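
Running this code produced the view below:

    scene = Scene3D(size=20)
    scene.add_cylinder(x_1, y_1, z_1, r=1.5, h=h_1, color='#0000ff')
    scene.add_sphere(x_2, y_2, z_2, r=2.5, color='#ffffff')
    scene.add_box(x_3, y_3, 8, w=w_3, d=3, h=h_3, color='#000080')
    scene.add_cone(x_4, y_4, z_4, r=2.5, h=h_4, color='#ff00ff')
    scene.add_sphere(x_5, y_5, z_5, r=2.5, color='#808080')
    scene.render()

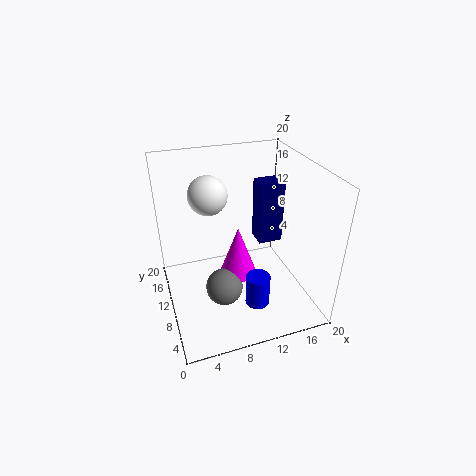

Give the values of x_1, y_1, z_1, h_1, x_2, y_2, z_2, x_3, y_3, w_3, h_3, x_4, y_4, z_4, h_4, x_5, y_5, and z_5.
x_1 = 10; y_1 = 2.5; z_1 = 5; h_1 = 4; x_2 = 6; y_2 = 10; z_2 = 17; x_3 = 13.5; y_3 = 10.5; w_3 = 3.5; h_3 = 9; x_4 = 9.5; y_4 = 8.5; z_4 = 5.5; h_4 = 7; x_5 = 7; y_5 = 7; z_5 = 4.5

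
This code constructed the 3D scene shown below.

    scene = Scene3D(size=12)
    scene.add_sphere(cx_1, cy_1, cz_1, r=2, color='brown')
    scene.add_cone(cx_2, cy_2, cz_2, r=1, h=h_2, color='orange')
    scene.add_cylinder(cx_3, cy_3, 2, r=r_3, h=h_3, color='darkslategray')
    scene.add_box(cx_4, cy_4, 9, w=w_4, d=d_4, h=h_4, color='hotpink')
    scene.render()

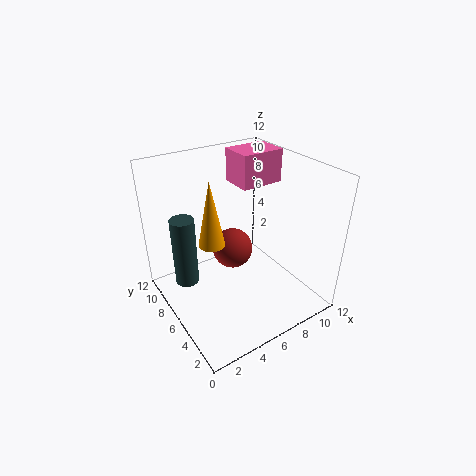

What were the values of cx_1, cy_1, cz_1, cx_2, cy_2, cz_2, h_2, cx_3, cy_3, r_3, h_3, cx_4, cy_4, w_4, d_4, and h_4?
cx_1 = 8
cy_1 = 10
cz_1 = 2
cx_2 = 3
cy_2 = 5
cz_2 = 7
h_2 = 5
cx_3 = 2
cy_3 = 8
r_3 = 1
h_3 = 6
cx_4 = 8
cy_4 = 8
w_4 = 4
d_4 = 3
h_4 = 3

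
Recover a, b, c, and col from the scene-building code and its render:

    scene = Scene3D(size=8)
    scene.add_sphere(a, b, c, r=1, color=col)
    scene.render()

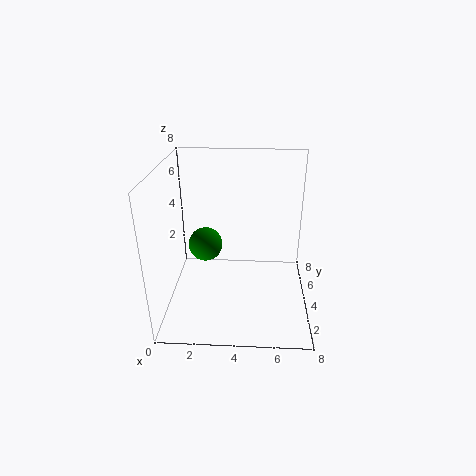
a = 2; b = 5; c = 3; col = 'green'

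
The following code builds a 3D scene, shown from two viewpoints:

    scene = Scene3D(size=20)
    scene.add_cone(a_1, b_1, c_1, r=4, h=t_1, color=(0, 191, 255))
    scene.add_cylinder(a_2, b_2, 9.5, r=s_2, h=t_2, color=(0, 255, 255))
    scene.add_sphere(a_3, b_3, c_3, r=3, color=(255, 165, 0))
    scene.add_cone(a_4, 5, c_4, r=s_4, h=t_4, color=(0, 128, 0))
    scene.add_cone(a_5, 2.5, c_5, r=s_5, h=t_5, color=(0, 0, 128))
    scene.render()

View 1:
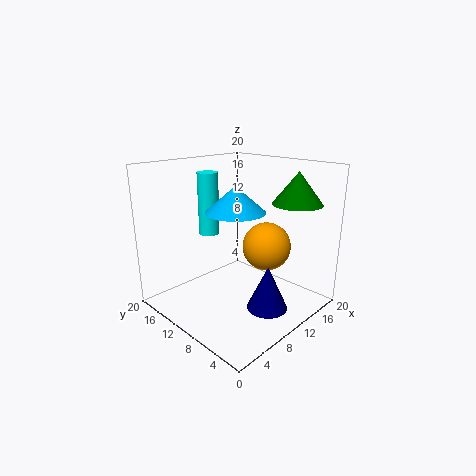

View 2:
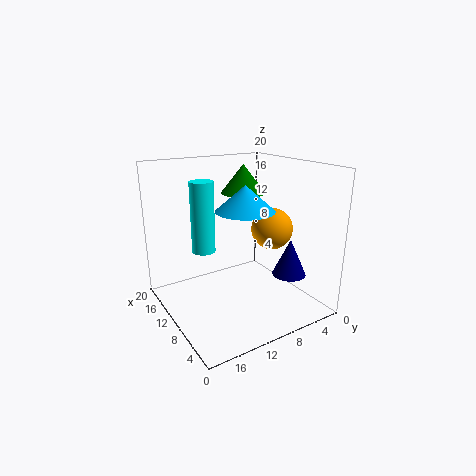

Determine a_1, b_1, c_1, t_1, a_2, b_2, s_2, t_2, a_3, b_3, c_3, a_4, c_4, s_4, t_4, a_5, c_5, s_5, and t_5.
a_1 = 9, b_1 = 9.5, c_1 = 14, t_1 = 3.5, a_2 = 9.5, b_2 = 15.5, s_2 = 1.5, t_2 = 9, a_3 = 9.5, b_3 = 4.5, c_3 = 10.5, a_4 = 16.5, c_4 = 14.5, s_4 = 3.5, t_4 = 4.5, a_5 = 7.5, c_5 = 3.5, s_5 = 2.5, t_5 = 5.5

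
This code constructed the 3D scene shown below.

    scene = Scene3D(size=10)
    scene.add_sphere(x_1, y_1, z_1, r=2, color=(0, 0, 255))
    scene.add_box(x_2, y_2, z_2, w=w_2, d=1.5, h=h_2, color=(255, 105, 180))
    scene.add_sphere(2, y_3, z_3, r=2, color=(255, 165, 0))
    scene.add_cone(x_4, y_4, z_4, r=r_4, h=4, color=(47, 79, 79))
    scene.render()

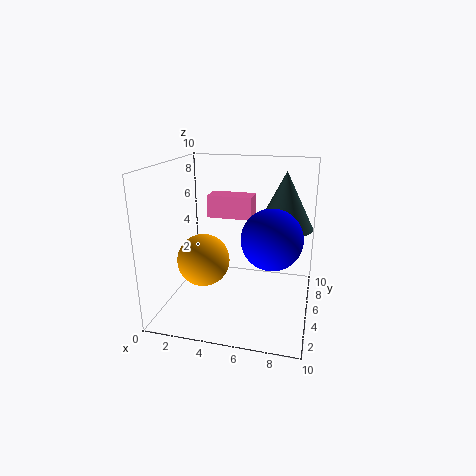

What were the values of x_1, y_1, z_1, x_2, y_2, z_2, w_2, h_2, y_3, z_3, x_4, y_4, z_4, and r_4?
x_1 = 7.5, y_1 = 4, z_1 = 5.5, x_2 = 3, y_2 = 4.5, z_2 = 6.5, w_2 = 3, h_2 = 1.5, y_3 = 6, z_3 = 2.5, x_4 = 8, y_4 = 6.5, z_4 = 5.5, r_4 = 2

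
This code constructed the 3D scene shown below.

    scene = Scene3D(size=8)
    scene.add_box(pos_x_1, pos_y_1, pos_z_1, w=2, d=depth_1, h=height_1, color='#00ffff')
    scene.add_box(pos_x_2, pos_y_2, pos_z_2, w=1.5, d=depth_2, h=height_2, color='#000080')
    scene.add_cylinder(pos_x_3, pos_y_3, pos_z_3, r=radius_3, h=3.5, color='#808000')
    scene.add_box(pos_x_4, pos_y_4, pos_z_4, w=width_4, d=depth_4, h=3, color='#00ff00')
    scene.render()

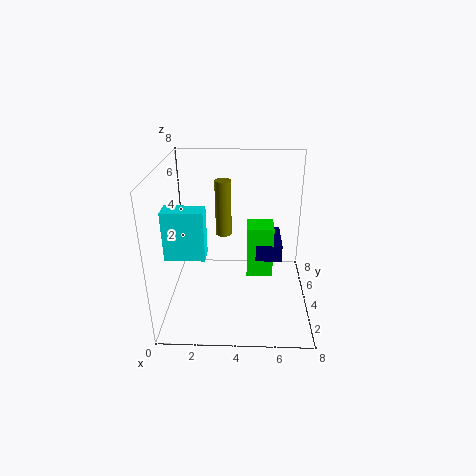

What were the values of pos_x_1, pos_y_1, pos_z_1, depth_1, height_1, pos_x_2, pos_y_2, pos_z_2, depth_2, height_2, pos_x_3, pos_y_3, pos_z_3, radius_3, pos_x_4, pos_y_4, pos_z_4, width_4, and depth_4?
pos_x_1 = 0.5; pos_y_1 = 1.5; pos_z_1 = 4; depth_1 = 1; height_1 = 2.5; pos_x_2 = 5; pos_y_2 = 4; pos_z_2 = 2.5; depth_2 = 2.5; height_2 = 1; pos_x_3 = 3; pos_y_3 = 6.5; pos_z_3 = 3; radius_3 = 0.5; pos_x_4 = 4.5; pos_y_4 = 4; pos_z_4 = 1.5; width_4 = 1.5; depth_4 = 1.5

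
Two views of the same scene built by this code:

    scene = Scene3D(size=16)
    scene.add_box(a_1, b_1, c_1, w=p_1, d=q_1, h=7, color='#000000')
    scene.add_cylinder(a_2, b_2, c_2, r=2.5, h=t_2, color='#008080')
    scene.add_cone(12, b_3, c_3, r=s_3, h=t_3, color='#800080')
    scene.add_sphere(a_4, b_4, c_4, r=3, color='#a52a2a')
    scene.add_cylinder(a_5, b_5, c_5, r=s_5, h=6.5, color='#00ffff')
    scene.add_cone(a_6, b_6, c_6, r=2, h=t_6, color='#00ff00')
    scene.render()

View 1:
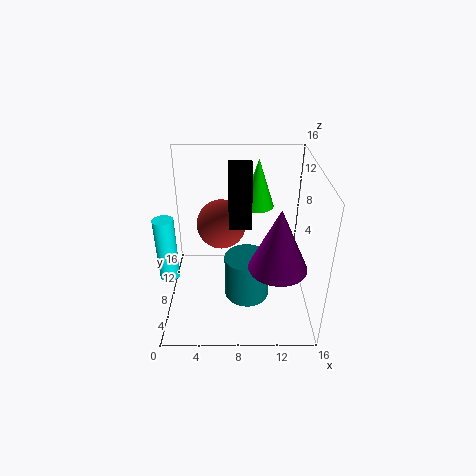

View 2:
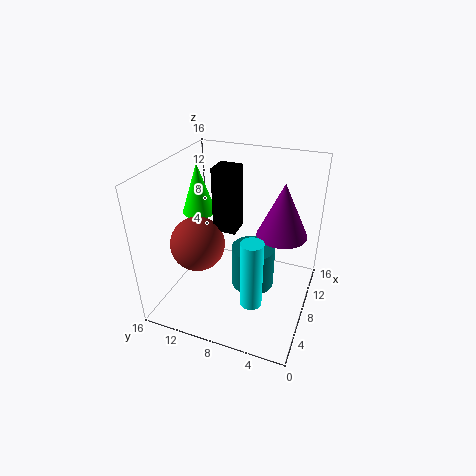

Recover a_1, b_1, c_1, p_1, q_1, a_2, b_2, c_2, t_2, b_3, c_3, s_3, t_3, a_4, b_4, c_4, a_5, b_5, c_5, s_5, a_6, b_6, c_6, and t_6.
a_1 = 7; b_1 = 8; c_1 = 9; p_1 = 2.5; q_1 = 2.5; a_2 = 9; b_2 = 6.5; c_2 = 1.5; t_2 = 5; b_3 = 4; c_3 = 7; s_3 = 3; t_3 = 6.5; a_4 = 6; b_4 = 12; c_4 = 7.5; a_5 = 1; b_5 = 4; c_5 = 6; s_5 = 1; a_6 = 10.5; b_6 = 14; c_6 = 9; t_6 = 6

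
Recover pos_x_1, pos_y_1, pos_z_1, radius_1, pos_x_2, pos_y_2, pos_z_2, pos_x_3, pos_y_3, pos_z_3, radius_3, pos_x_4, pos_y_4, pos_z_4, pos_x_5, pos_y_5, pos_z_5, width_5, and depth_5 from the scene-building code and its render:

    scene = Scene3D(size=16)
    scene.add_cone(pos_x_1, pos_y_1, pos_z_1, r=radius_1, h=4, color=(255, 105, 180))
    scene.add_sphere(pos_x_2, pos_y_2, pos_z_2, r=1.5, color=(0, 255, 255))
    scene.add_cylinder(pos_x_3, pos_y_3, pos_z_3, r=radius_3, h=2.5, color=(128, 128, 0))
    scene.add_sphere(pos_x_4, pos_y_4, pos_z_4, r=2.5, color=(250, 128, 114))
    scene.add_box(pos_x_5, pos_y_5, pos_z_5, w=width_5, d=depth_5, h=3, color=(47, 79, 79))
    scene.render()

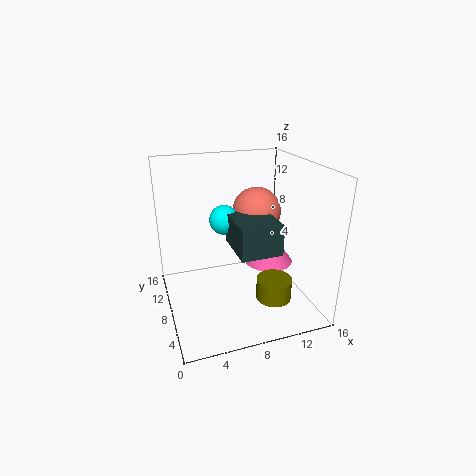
pos_x_1 = 13; pos_y_1 = 10.5; pos_z_1 = 3; radius_1 = 3; pos_x_2 = 6; pos_y_2 = 6.5; pos_z_2 = 11; pos_x_3 = 11.5; pos_y_3 = 5.5; pos_z_3 = 1; radius_3 = 2; pos_x_4 = 9.5; pos_y_4 = 6.5; pos_z_4 = 11.5; pos_x_5 = 6; pos_y_5 = 1; pos_z_5 = 9; width_5 = 4; depth_5 = 5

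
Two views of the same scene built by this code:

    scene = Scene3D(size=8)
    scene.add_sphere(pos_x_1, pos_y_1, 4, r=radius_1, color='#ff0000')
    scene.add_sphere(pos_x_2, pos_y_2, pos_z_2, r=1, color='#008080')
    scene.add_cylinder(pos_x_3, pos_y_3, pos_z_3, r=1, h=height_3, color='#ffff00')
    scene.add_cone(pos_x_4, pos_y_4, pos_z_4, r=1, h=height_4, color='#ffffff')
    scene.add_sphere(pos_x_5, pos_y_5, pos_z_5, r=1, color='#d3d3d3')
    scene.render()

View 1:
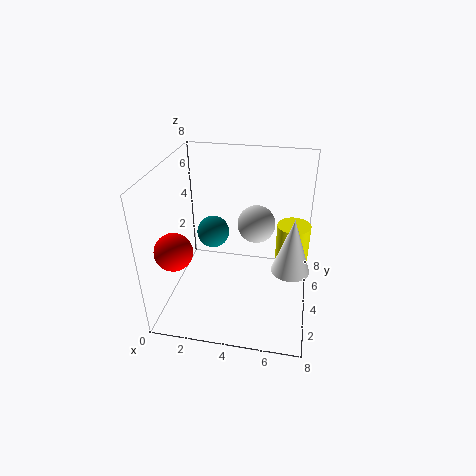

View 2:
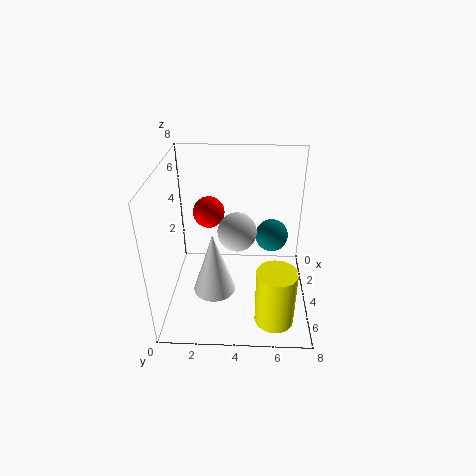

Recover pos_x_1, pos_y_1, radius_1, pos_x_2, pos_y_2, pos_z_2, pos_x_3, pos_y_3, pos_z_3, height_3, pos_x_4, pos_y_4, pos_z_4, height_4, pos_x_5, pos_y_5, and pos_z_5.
pos_x_1 = 1
pos_y_1 = 2
radius_1 = 1
pos_x_2 = 2
pos_y_2 = 6
pos_z_2 = 3
pos_x_3 = 7
pos_y_3 = 6
pos_z_3 = 1
height_3 = 3
pos_x_4 = 7
pos_y_4 = 3
pos_z_4 = 3
height_4 = 3
pos_x_5 = 5
pos_y_5 = 4
pos_z_5 = 5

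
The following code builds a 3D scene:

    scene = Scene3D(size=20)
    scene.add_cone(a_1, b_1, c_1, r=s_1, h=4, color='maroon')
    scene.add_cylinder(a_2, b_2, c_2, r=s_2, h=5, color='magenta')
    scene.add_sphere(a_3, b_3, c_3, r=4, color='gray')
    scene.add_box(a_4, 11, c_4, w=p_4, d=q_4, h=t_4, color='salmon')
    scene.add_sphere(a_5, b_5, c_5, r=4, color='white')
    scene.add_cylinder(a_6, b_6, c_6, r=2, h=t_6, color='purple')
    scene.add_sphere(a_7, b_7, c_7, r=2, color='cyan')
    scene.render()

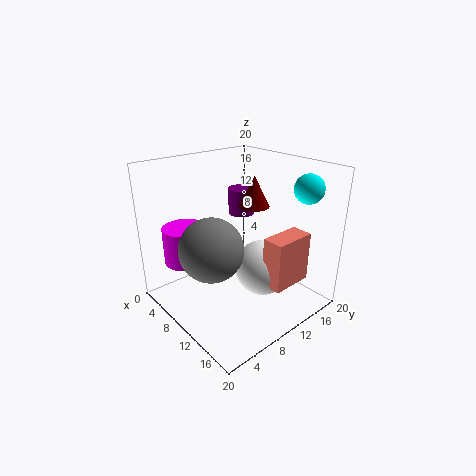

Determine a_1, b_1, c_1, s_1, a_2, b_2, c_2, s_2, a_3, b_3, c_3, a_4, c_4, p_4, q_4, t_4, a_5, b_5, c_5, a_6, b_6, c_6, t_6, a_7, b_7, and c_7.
a_1 = 12; b_1 = 11; c_1 = 15; s_1 = 2; a_2 = 6; b_2 = 4; c_2 = 7; s_2 = 3; a_3 = 12; b_3 = 4; c_3 = 11; a_4 = 14; c_4 = 4; p_4 = 3; q_4 = 6; t_4 = 7; a_5 = 12; b_5 = 13; c_5 = 5; a_6 = 5; b_6 = 15; c_6 = 11; t_6 = 4; a_7 = 16; b_7 = 17; c_7 = 17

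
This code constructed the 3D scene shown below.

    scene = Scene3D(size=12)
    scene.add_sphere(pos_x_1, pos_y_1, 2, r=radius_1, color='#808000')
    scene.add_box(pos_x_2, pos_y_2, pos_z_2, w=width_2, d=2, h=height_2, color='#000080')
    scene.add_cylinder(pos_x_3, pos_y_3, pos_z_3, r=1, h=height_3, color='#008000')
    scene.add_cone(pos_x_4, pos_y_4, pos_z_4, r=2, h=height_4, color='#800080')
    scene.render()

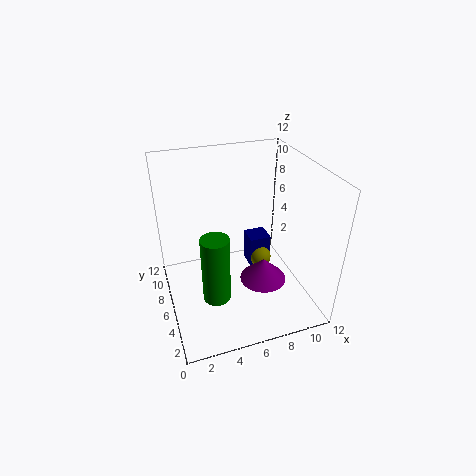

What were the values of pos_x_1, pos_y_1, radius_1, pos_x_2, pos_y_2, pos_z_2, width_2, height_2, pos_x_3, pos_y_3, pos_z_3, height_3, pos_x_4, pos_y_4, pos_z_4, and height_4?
pos_x_1 = 9
pos_y_1 = 8
radius_1 = 1
pos_x_2 = 8
pos_y_2 = 8
pos_z_2 = 1
width_2 = 2
height_2 = 3
pos_x_3 = 3
pos_y_3 = 2
pos_z_3 = 4
height_3 = 5
pos_x_4 = 8
pos_y_4 = 5
pos_z_4 = 2
height_4 = 2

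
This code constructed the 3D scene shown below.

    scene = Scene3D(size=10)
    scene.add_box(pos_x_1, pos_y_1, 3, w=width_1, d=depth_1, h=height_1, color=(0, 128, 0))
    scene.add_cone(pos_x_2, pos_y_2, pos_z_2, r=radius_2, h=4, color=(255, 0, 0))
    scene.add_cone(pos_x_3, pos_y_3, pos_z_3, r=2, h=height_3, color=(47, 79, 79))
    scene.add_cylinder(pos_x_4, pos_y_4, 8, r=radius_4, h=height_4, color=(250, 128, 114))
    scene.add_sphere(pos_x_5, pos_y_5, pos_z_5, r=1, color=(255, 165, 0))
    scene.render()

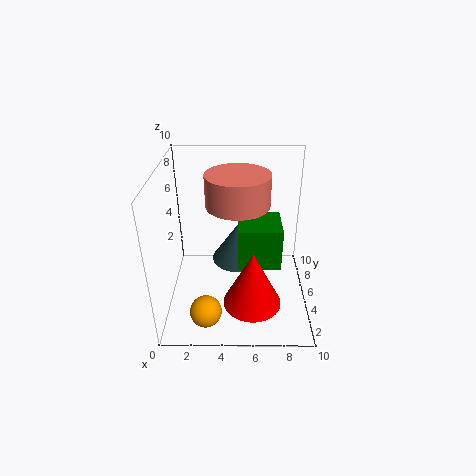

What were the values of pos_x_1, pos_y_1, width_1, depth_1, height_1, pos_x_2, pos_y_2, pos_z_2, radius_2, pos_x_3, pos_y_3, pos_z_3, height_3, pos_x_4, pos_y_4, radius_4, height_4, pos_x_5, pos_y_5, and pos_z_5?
pos_x_1 = 5
pos_y_1 = 4
width_1 = 3
depth_1 = 3
height_1 = 3
pos_x_2 = 6
pos_y_2 = 3
pos_z_2 = 1
radius_2 = 2
pos_x_3 = 5
pos_y_3 = 7
pos_z_3 = 2
height_3 = 3
pos_x_4 = 5
pos_y_4 = 4
radius_4 = 2
height_4 = 2
pos_x_5 = 3
pos_y_5 = 1
pos_z_5 = 2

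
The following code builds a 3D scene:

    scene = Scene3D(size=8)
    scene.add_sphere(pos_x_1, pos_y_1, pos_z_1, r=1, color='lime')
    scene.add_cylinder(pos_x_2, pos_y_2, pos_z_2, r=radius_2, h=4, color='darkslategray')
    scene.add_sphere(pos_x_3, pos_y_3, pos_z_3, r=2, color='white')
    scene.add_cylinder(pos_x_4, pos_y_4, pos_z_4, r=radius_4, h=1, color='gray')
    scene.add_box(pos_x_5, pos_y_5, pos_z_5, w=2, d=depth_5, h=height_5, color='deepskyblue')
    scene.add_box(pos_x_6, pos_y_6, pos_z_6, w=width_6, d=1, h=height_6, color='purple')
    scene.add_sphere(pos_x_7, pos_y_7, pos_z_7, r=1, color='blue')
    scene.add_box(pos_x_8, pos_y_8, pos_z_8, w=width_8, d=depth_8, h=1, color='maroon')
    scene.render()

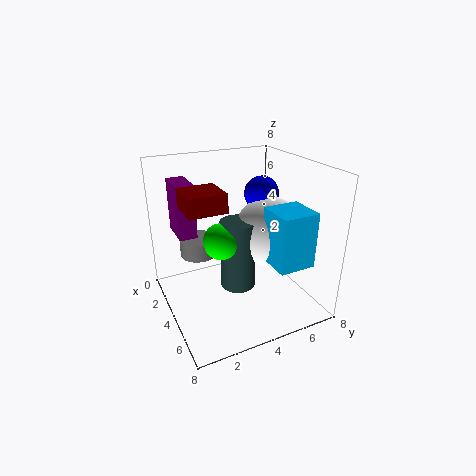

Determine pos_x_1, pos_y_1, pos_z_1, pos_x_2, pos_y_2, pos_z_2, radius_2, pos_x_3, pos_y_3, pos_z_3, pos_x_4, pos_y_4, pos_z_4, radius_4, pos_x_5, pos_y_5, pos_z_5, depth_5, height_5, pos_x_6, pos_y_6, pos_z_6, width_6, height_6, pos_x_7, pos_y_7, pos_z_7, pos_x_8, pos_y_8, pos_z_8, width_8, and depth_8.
pos_x_1 = 4, pos_y_1 = 3, pos_z_1 = 4, pos_x_2 = 4, pos_y_2 = 4, pos_z_2 = 1, radius_2 = 1, pos_x_3 = 4, pos_y_3 = 6, pos_z_3 = 4, pos_x_4 = 3, pos_y_4 = 2, pos_z_4 = 3, radius_4 = 1, pos_x_5 = 5, pos_y_5 = 5, pos_z_5 = 3, depth_5 = 2, height_5 = 3, pos_x_6 = 1, pos_y_6 = 1, pos_z_6 = 4, width_6 = 2, height_6 = 3, pos_x_7 = 3, pos_y_7 = 6, pos_z_7 = 6, pos_x_8 = 3, pos_y_8 = 1, pos_z_8 = 6, width_8 = 2, depth_8 = 2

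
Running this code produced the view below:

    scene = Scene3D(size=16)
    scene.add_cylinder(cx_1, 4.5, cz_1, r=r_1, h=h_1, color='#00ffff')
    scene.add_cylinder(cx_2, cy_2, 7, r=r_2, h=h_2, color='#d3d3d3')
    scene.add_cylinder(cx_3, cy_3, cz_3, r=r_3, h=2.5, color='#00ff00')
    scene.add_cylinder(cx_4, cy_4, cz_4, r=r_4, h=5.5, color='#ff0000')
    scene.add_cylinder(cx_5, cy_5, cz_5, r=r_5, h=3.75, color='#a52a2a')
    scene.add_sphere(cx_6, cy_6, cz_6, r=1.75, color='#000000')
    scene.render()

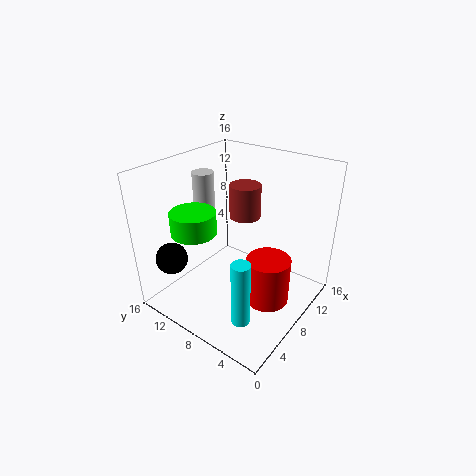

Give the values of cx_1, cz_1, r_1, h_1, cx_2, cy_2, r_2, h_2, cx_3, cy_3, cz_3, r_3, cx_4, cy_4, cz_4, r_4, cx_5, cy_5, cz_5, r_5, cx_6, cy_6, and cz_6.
cx_1 = 3.75
cz_1 = 1
r_1 = 1
h_1 = 7.25
cx_2 = 8.75
cy_2 = 13.5
r_2 = 1.25
h_2 = 7.25
cx_3 = 5
cy_3 = 11.75
cz_3 = 8.75
r_3 = 2.5
cx_4 = 9
cy_4 = 4.5
cz_4 = 0.5
r_4 = 2.5
cx_5 = 10
cy_5 = 8.5
cz_5 = 9.75
r_5 = 1.75
cx_6 = 2.75
cy_6 = 13.25
cz_6 = 6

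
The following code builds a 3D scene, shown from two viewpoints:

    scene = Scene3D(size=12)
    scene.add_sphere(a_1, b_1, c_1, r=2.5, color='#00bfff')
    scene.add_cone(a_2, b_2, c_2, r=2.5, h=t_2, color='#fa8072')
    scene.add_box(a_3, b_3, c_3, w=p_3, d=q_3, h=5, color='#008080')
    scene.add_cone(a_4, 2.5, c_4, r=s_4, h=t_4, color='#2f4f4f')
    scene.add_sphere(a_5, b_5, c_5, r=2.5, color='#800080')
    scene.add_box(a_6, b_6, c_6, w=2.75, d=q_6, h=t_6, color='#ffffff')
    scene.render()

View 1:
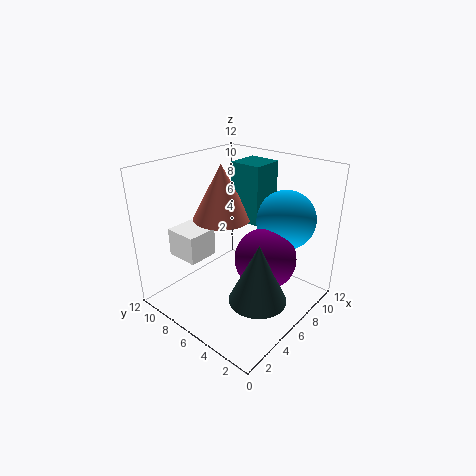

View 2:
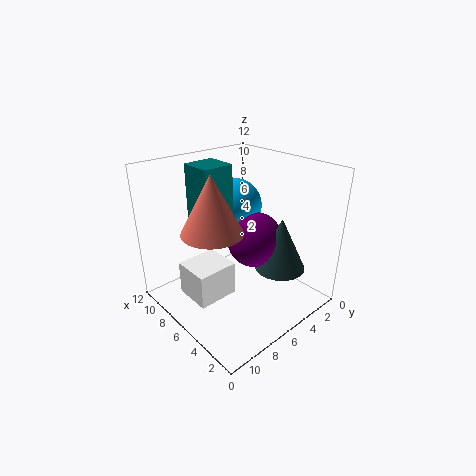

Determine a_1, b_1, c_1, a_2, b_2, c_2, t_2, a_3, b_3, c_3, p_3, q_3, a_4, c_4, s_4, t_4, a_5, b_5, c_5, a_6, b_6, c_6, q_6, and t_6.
a_1 = 9.25
b_1 = 3.5
c_1 = 7.25
a_2 = 6.5
b_2 = 8.25
c_2 = 7
t_2 = 4.75
a_3 = 7.5
b_3 = 5.25
c_3 = 6.75
p_3 = 2.75
q_3 = 2.75
a_4 = 4.25
c_4 = 2.5
s_4 = 2.25
t_4 = 4.75
a_5 = 6.5
b_5 = 3.5
c_5 = 4.75
a_6 = 3.25
b_6 = 8.75
c_6 = 3.5
q_6 = 3
t_6 = 2.5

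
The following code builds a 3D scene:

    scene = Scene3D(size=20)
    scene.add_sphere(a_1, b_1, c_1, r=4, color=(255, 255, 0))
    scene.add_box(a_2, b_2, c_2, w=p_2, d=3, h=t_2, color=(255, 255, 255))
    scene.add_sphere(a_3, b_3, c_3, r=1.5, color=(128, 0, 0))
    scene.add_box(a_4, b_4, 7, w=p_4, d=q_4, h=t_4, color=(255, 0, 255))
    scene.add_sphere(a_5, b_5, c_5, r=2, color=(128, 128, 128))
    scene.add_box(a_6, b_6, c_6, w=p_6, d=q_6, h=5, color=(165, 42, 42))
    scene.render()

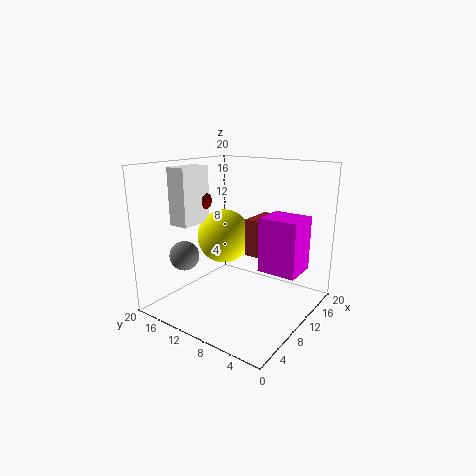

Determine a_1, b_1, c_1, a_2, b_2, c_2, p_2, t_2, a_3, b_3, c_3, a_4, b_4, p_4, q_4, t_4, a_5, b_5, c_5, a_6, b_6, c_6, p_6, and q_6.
a_1 = 12; b_1 = 14; c_1 = 9; a_2 = 5.5; b_2 = 15.5; c_2 = 11.5; p_2 = 5; t_2 = 8; a_3 = 10; b_3 = 16.5; c_3 = 14.5; a_4 = 8; b_4 = 0.5; p_4 = 4.5; q_4 = 5; t_4 = 7; a_5 = 4.5; b_5 = 15; c_5 = 8; a_6 = 9.5; b_6 = 5.5; c_6 = 8; p_6 = 5; q_6 = 3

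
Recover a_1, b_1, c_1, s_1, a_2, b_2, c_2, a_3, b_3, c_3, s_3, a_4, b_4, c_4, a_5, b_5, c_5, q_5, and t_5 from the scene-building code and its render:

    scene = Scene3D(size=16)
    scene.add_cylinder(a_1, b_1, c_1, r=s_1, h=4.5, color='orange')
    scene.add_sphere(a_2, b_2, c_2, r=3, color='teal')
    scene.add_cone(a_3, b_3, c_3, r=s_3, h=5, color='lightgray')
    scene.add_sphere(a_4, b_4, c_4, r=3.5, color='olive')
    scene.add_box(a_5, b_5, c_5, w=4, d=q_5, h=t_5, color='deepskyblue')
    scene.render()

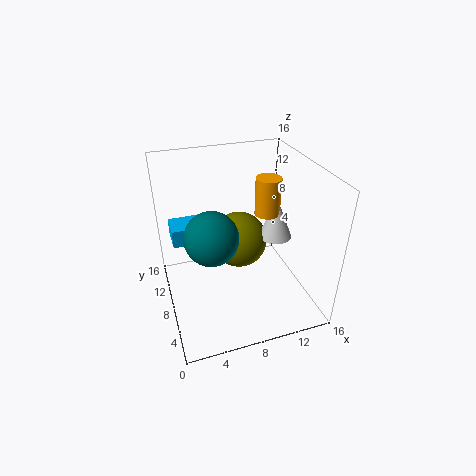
a_1 = 12.5
b_1 = 10.5
c_1 = 9
s_1 = 1.5
a_2 = 5
b_2 = 8
c_2 = 8.5
a_3 = 13.5
b_3 = 10
c_3 = 6
s_3 = 2
a_4 = 9.5
b_4 = 12
c_4 = 5
a_5 = 1
b_5 = 9
c_5 = 7.5
q_5 = 3
t_5 = 2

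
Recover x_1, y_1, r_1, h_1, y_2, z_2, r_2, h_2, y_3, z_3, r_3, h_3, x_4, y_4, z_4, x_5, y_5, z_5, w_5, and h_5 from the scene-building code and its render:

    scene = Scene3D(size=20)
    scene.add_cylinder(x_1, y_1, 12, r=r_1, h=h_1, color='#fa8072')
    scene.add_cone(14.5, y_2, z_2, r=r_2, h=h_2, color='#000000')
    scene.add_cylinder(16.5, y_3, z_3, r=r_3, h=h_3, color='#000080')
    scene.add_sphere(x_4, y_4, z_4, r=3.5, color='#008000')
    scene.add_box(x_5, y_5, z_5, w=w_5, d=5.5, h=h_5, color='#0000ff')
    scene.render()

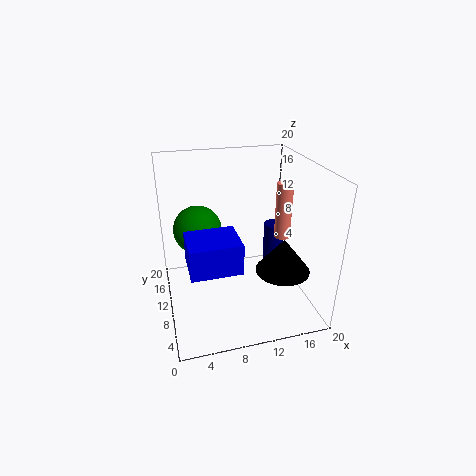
x_1 = 14.5; y_1 = 5.5; r_1 = 1; h_1 = 7; y_2 = 4.5; z_2 = 7.5; r_2 = 3.5; h_2 = 4.5; y_3 = 13; z_3 = 1.5; r_3 = 1.5; h_3 = 8.5; x_4 = 5; y_4 = 14; z_4 = 10; x_5 = 2.5; y_5 = 3.5; z_5 = 8.5; w_5 = 6.5; h_5 = 4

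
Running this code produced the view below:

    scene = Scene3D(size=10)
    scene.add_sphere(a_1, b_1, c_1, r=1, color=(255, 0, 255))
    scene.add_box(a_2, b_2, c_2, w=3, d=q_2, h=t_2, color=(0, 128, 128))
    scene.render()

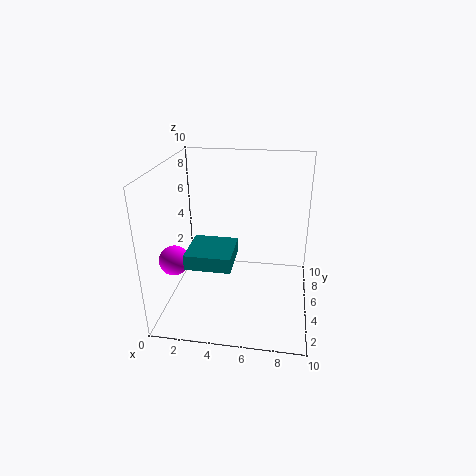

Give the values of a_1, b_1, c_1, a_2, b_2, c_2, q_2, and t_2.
a_1 = 1; b_1 = 3; c_1 = 4; a_2 = 2; b_2 = 2; c_2 = 4; q_2 = 3; t_2 = 1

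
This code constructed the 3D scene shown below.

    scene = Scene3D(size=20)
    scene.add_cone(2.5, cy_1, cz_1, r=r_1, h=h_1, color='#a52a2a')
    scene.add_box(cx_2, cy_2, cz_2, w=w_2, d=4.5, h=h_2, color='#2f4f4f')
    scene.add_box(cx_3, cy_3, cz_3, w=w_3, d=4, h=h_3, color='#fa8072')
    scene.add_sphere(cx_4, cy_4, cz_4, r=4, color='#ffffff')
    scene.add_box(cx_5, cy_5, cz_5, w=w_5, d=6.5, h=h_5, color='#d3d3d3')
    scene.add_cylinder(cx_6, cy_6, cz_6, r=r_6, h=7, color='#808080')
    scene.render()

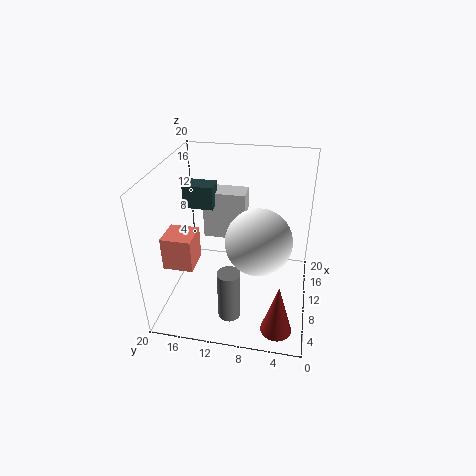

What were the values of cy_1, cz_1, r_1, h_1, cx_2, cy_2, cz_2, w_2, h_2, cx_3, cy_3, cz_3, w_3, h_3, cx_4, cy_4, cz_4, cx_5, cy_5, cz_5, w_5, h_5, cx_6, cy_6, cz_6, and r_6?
cy_1 = 3.5
cz_1 = 1.5
r_1 = 2
h_1 = 7
cx_2 = 13.5
cy_2 = 14.5
cz_2 = 12
w_2 = 3
h_2 = 3.5
cx_3 = 4.5
cy_3 = 15
cz_3 = 7.5
w_3 = 4
h_3 = 4.5
cx_4 = 5
cy_4 = 6.5
cz_4 = 13
cx_5 = 15
cy_5 = 10
cz_5 = 6.5
w_5 = 3.5
h_5 = 7.5
cx_6 = 4
cy_6 = 10
cz_6 = 1.5
r_6 = 1.5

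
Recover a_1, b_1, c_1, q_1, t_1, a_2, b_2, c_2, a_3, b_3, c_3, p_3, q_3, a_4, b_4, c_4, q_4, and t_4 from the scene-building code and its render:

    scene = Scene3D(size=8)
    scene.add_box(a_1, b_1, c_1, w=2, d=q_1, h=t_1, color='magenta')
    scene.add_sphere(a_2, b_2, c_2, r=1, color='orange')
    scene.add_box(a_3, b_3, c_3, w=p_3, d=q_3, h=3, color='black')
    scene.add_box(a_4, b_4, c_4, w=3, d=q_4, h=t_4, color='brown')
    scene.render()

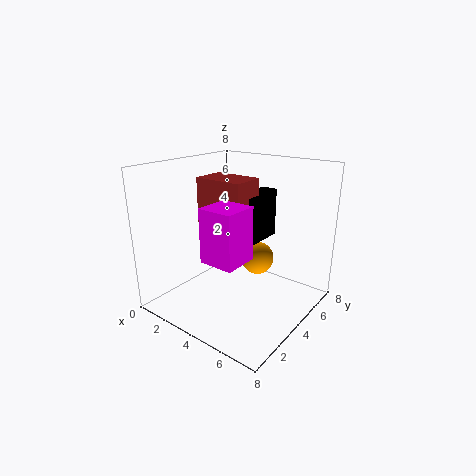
a_1 = 3; b_1 = 2; c_1 = 3; q_1 = 2; t_1 = 3; a_2 = 4; b_2 = 6; c_2 = 2; a_3 = 3; b_3 = 5; c_3 = 3; p_3 = 1; q_3 = 3; a_4 = 1; b_4 = 4; c_4 = 4; q_4 = 2; t_4 = 3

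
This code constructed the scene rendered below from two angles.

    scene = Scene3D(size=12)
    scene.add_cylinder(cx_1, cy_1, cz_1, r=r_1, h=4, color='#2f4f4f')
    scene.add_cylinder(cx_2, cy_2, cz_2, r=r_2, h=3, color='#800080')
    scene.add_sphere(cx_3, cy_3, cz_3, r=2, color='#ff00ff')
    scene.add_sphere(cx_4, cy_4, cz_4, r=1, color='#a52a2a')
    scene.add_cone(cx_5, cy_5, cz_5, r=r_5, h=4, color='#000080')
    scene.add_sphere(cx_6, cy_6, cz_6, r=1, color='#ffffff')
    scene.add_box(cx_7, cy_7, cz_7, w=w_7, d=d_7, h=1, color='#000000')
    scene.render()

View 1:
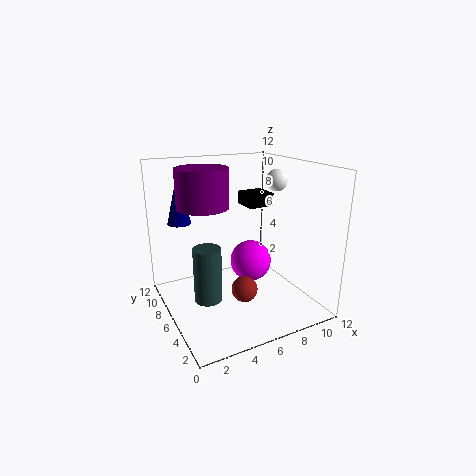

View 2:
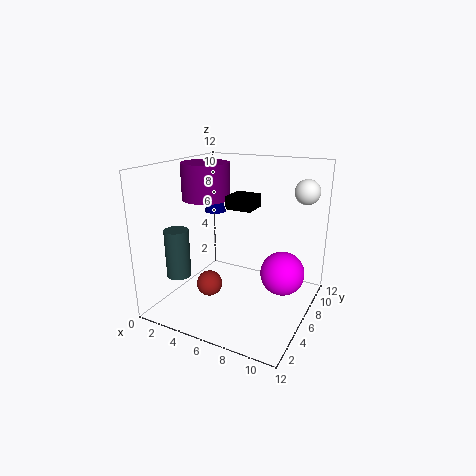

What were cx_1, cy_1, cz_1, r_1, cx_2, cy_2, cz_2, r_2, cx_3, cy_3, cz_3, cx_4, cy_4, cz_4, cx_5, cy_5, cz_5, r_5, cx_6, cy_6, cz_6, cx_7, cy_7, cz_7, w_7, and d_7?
cx_1 = 2
cy_1 = 3
cz_1 = 3
r_1 = 1
cx_2 = 3
cy_2 = 6
cz_2 = 9
r_2 = 2
cx_3 = 9
cy_3 = 9
cz_3 = 2
cx_4 = 5
cy_4 = 3
cz_4 = 3
cx_5 = 2
cy_5 = 9
cz_5 = 7
r_5 = 1
cx_6 = 11
cy_6 = 8
cz_6 = 10
cx_7 = 6
cy_7 = 4
cz_7 = 9
w_7 = 2
d_7 = 2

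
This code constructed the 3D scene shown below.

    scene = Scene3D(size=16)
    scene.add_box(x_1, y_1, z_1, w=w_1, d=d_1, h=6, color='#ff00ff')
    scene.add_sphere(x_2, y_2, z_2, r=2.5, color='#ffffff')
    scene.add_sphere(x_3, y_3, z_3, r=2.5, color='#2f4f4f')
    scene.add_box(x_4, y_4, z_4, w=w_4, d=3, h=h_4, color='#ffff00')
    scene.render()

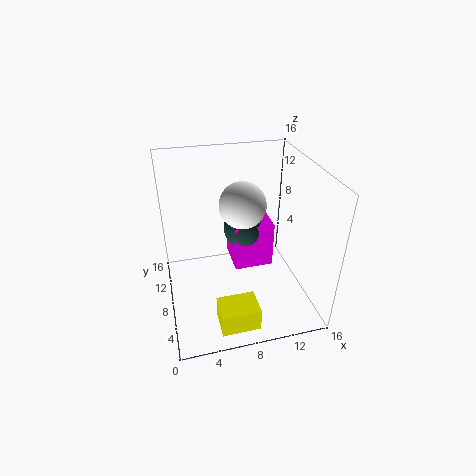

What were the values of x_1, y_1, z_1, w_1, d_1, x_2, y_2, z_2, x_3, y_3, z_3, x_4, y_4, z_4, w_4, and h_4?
x_1 = 8.5, y_1 = 11, z_1 = 1, w_1 = 5, d_1 = 5, x_2 = 8.5, y_2 = 8, z_2 = 12, x_3 = 10, y_3 = 13, z_3 = 6, x_4 = 4.5, y_4 = 0.5, z_4 = 1.5, w_4 = 4, h_4 = 2.5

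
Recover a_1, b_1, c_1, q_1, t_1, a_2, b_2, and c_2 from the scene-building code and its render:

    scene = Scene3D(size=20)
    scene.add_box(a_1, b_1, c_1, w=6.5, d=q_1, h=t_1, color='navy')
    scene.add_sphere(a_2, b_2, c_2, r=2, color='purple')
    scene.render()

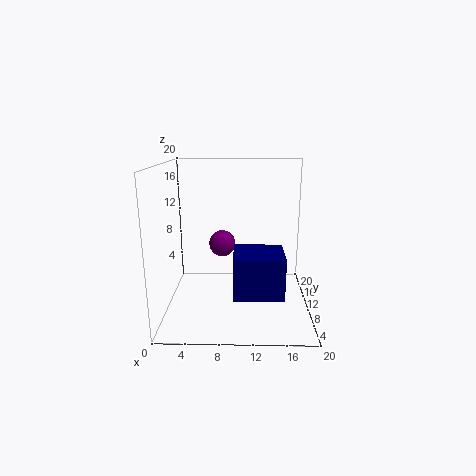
a_1 = 9.5; b_1 = 3.5; c_1 = 3.75; q_1 = 6; t_1 = 5.5; a_2 = 7.5; b_2 = 14.25; c_2 = 7.75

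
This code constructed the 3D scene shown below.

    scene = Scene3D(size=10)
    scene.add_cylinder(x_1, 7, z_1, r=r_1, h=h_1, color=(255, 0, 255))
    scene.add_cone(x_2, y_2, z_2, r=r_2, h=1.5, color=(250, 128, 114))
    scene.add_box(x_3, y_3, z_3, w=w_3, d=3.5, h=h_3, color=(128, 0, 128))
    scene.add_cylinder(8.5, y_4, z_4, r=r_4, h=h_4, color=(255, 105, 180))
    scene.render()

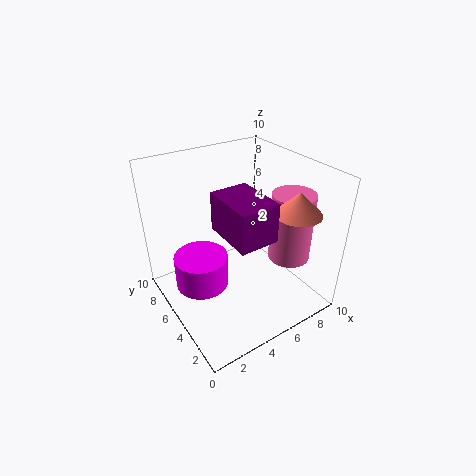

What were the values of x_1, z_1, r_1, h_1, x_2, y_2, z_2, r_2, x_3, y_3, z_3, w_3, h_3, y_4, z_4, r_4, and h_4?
x_1 = 3
z_1 = 0.5
r_1 = 2
h_1 = 2.5
x_2 = 7.5
y_2 = 2
z_2 = 7.5
r_2 = 1.5
x_3 = 3
y_3 = 1.5
z_3 = 6.5
w_3 = 2.5
h_3 = 2.5
y_4 = 3.5
z_4 = 3
r_4 = 1.5
h_4 = 5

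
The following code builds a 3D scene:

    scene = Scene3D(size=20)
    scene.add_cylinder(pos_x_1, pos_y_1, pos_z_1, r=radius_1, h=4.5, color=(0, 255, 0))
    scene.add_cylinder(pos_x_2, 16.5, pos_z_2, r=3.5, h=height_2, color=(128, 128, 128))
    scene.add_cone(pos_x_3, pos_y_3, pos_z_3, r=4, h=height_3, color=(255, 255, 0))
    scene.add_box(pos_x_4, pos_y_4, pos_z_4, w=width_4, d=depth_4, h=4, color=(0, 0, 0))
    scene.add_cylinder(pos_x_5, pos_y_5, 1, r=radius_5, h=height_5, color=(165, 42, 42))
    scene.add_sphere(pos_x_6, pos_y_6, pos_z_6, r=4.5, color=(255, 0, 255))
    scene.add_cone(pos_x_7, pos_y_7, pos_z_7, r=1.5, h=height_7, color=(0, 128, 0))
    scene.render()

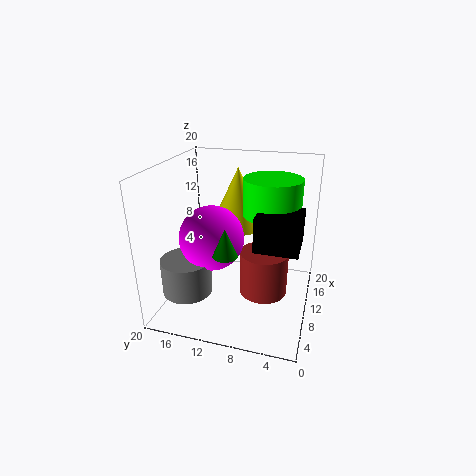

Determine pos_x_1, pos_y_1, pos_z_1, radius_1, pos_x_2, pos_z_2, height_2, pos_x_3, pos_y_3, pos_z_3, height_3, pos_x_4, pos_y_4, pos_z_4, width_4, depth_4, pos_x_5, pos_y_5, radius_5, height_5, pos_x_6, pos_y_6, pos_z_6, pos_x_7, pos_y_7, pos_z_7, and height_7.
pos_x_1 = 7.5
pos_y_1 = 5
pos_z_1 = 15
radius_1 = 3.5
pos_x_2 = 6.5
pos_z_2 = 2.5
height_2 = 5
pos_x_3 = 13.5
pos_y_3 = 11
pos_z_3 = 10.5
height_3 = 8.5
pos_x_4 = 2
pos_y_4 = 1
pos_z_4 = 12.5
width_4 = 5
depth_4 = 5
pos_x_5 = 11.5
pos_y_5 = 6.5
radius_5 = 3.5
height_5 = 6.5
pos_x_6 = 9
pos_y_6 = 13.5
pos_z_6 = 10
pos_x_7 = 3
pos_y_7 = 9.5
pos_z_7 = 11
height_7 = 3.5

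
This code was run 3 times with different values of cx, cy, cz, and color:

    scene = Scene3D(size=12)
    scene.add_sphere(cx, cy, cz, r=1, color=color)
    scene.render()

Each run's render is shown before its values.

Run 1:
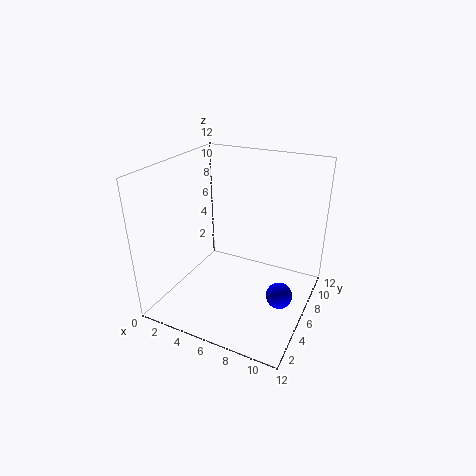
cx = 10.5
cy = 4
cz = 3
color = 'blue'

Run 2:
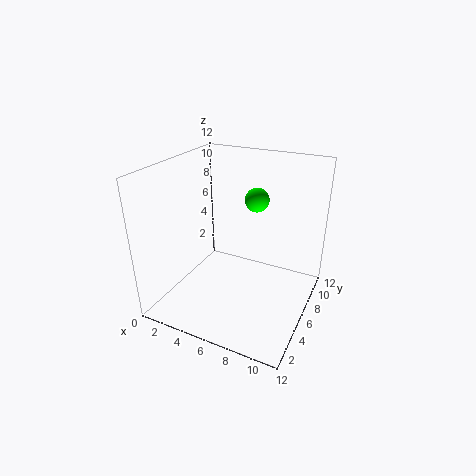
cx = 7
cy = 7.5
cz = 9
color = 'lime'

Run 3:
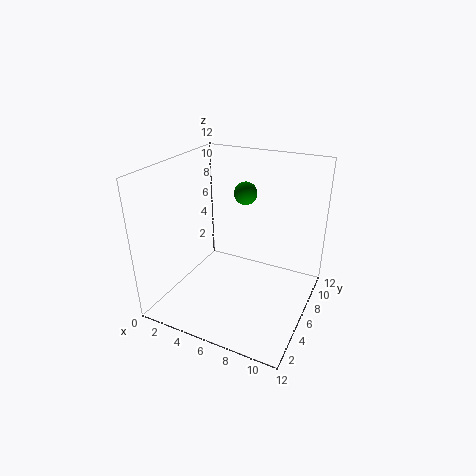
cx = 5.5
cy = 8.5
cz = 9
color = 'green'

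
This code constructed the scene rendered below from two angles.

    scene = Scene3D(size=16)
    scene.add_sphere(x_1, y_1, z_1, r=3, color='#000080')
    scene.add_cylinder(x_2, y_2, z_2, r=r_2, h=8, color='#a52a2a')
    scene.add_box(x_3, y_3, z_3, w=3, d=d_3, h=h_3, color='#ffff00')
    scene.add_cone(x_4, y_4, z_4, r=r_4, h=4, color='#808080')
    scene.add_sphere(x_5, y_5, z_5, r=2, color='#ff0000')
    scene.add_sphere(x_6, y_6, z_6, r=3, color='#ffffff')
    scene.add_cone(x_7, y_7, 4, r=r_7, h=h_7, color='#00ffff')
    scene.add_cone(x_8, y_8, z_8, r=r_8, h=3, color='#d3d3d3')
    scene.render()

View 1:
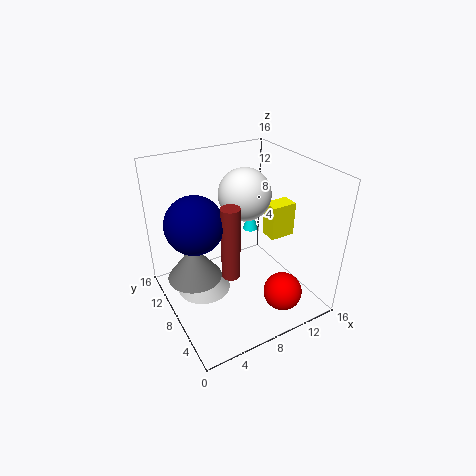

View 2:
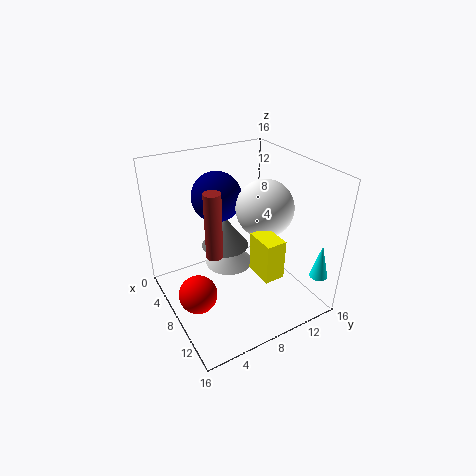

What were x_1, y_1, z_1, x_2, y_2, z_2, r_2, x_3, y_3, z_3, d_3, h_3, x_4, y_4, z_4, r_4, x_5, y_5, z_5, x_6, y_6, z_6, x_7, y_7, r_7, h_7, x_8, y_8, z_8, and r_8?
x_1 = 3
y_1 = 8
z_1 = 11
x_2 = 6
y_2 = 6
z_2 = 5
r_2 = 1
x_3 = 12
y_3 = 7
z_3 = 7
d_3 = 2
h_3 = 4
x_4 = 3
y_4 = 9
z_4 = 4
r_4 = 3
x_5 = 10
y_5 = 2
z_5 = 4
x_6 = 10
y_6 = 10
z_6 = 12
x_7 = 14
y_7 = 15
r_7 = 1
h_7 = 4
x_8 = 4
y_8 = 9
z_8 = 2
r_8 = 3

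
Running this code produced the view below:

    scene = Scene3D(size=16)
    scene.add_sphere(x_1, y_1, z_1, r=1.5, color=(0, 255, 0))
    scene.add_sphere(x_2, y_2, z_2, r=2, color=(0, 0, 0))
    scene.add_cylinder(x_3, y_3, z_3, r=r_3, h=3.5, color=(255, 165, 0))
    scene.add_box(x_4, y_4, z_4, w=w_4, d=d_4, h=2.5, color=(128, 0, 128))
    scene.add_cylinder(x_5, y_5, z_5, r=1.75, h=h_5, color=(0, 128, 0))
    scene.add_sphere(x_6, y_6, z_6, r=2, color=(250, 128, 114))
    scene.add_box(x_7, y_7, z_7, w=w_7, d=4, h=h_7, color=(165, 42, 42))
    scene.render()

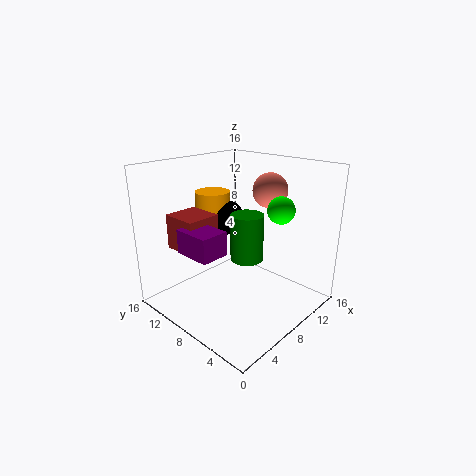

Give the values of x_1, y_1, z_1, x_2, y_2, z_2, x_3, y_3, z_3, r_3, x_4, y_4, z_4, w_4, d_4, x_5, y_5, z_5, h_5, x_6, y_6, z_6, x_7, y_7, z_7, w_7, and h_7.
x_1 = 11; y_1 = 4.5; z_1 = 11.25; x_2 = 9; y_2 = 10.75; z_2 = 9.5; x_3 = 8.25; y_3 = 12.25; z_3 = 9; r_3 = 2; x_4 = 1.5; y_4 = 6.25; z_4 = 7.75; w_4 = 3; d_4 = 4; x_5 = 7.5; y_5 = 6.25; z_5 = 6.25; h_5 = 5; x_6 = 12.25; y_6 = 7; z_6 = 12.75; x_7 = 2.25; y_7 = 9; z_7 = 7.25; w_7 = 3.75; h_7 = 3.75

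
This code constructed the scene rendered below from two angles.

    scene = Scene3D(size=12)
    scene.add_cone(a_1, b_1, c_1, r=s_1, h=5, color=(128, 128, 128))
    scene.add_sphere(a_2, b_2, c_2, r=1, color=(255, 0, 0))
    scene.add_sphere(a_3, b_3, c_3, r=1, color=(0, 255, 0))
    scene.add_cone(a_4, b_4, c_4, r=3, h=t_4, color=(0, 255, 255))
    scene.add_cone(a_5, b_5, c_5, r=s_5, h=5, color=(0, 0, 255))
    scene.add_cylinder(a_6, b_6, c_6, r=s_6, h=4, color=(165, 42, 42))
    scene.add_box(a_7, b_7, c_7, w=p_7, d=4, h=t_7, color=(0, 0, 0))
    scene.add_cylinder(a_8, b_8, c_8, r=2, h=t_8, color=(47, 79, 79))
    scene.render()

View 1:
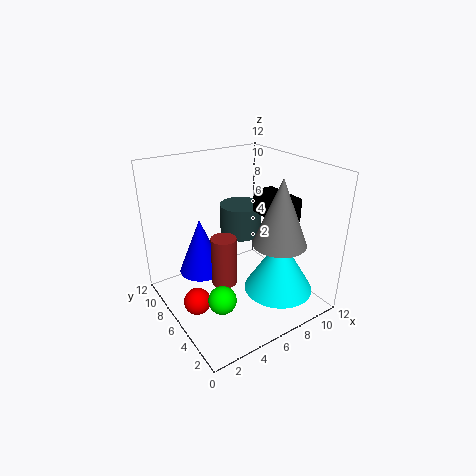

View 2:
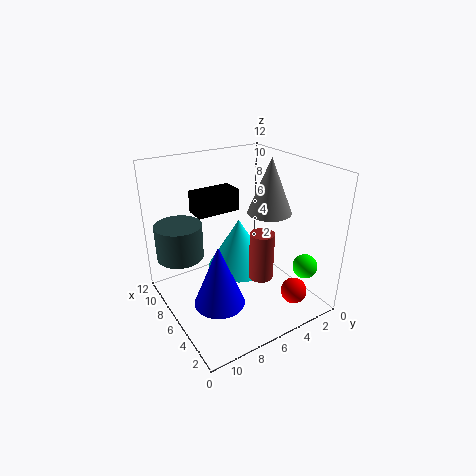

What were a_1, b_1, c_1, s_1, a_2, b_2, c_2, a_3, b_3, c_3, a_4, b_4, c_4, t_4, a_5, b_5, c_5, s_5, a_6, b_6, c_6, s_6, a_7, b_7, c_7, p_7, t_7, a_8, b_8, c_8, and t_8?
a_1 = 7
b_1 = 2
c_1 = 7
s_1 = 2
a_2 = 1
b_2 = 4
c_2 = 3
a_3 = 2
b_3 = 2
c_3 = 4
a_4 = 9
b_4 = 4
c_4 = 1
t_4 = 5
a_5 = 4
b_5 = 9
c_5 = 2
s_5 = 2
a_6 = 4
b_6 = 5
c_6 = 3
s_6 = 1
a_7 = 9
b_7 = 4
c_7 = 7
p_7 = 2
t_7 = 2
a_8 = 9
b_8 = 10
c_8 = 4
t_8 = 3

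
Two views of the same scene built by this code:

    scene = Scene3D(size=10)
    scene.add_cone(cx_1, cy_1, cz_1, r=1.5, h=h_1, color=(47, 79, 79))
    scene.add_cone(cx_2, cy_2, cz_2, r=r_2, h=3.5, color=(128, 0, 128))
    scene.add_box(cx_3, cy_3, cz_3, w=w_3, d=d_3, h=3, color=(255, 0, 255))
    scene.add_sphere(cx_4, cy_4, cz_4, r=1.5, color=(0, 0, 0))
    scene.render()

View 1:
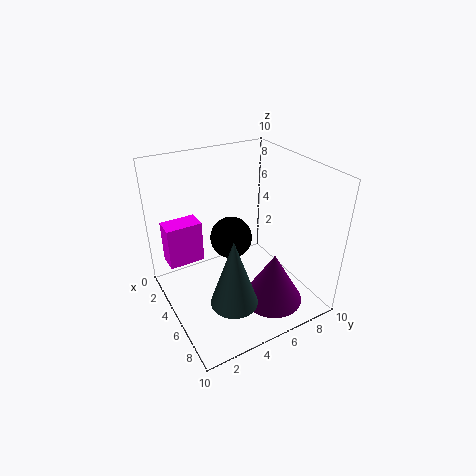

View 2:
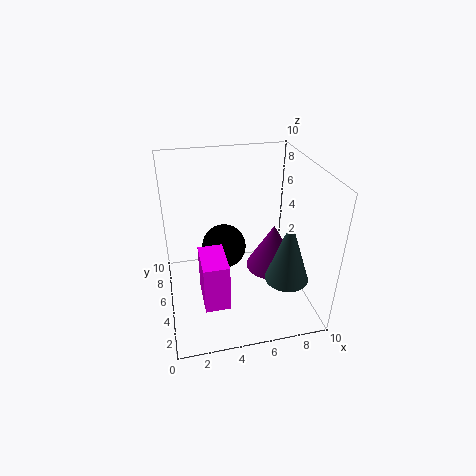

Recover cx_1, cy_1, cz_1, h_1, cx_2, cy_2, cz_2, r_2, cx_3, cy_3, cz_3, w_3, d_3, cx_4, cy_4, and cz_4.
cx_1 = 8, cy_1 = 3, cz_1 = 2.5, h_1 = 4.5, cx_2 = 8, cy_2 = 6, cz_2 = 1.5, r_2 = 2, cx_3 = 2, cy_3 = 0.5, cz_3 = 3, w_3 = 1.5, d_3 = 2.5, cx_4 = 4, cy_4 = 5, cz_4 = 4.5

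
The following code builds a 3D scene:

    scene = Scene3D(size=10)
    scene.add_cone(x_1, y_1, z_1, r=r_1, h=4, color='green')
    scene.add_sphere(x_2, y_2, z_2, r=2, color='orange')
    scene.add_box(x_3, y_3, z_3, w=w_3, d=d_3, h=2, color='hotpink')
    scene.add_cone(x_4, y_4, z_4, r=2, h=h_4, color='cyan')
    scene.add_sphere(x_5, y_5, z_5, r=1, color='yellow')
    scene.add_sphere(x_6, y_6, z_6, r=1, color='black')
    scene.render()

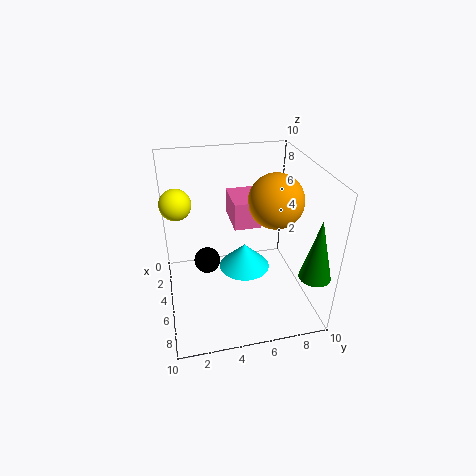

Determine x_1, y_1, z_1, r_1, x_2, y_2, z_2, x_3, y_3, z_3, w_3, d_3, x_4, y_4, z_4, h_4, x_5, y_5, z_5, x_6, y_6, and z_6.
x_1 = 9; y_1 = 9; z_1 = 4; r_1 = 1; x_2 = 4; y_2 = 8; z_2 = 7; x_3 = 1; y_3 = 5; z_3 = 5; w_3 = 3; d_3 = 2; x_4 = 3; y_4 = 6; z_4 = 1; h_4 = 2; x_5 = 5; y_5 = 1; z_5 = 8; x_6 = 3; y_6 = 3; z_6 = 2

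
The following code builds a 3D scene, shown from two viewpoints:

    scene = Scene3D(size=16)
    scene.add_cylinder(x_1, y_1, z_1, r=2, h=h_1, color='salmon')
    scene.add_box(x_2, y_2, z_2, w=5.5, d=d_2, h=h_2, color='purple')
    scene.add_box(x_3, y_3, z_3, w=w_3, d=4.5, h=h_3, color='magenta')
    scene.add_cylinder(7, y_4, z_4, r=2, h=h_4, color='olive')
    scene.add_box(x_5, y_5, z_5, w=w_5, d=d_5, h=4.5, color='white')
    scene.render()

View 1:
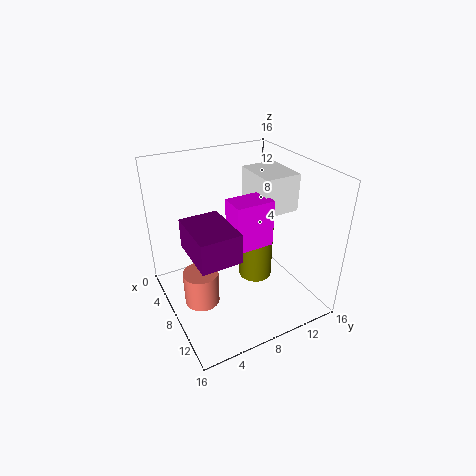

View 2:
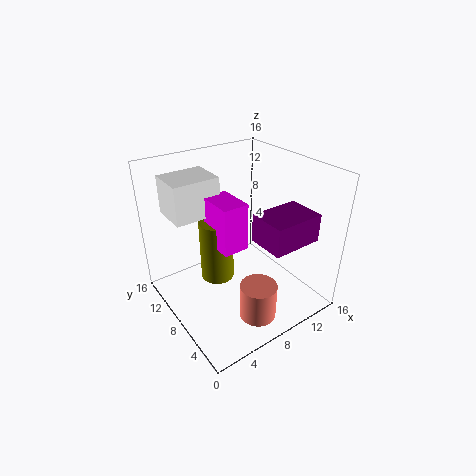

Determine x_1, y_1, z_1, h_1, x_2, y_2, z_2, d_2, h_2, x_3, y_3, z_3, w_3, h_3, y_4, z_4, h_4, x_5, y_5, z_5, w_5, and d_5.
x_1 = 7.5; y_1 = 3.5; z_1 = 0.5; h_1 = 4; x_2 = 8; y_2 = 1.5; z_2 = 9; d_2 = 4; h_2 = 3; x_3 = 6; y_3 = 7.5; z_3 = 6.5; w_3 = 3; h_3 = 5.5; y_4 = 11; z_4 = 1.5; h_4 = 7.5; x_5 = 2.5; y_5 = 11.5; z_5 = 9.5; w_5 = 5.5; d_5 = 4.5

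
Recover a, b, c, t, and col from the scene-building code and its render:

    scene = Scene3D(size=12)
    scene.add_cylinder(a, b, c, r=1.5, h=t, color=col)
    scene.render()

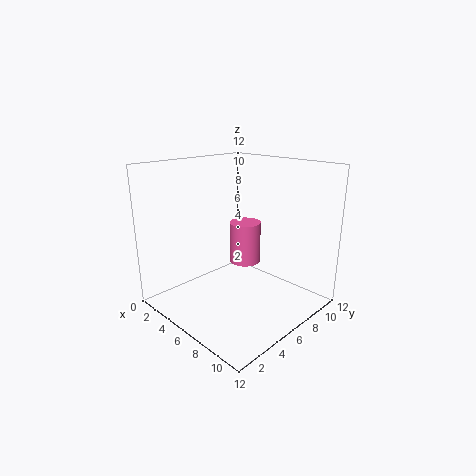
a = 3.5, b = 9.5, c = 2, t = 4, col = 'hotpink'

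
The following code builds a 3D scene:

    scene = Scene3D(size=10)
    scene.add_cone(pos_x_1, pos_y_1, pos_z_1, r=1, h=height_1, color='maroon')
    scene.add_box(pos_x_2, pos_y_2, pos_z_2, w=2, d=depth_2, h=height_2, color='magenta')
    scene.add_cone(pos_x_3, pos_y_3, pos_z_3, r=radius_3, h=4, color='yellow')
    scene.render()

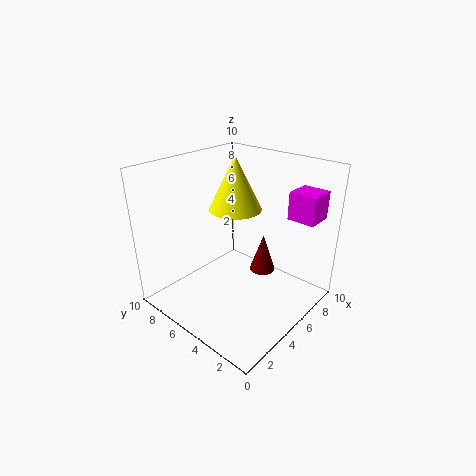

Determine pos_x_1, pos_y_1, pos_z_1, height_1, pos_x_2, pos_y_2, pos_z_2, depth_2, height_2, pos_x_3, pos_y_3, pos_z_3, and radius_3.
pos_x_1 = 8
pos_y_1 = 5
pos_z_1 = 1
height_1 = 3
pos_x_2 = 8
pos_y_2 = 1
pos_z_2 = 6
depth_2 = 2
height_2 = 2
pos_x_3 = 7
pos_y_3 = 7
pos_z_3 = 6
radius_3 = 2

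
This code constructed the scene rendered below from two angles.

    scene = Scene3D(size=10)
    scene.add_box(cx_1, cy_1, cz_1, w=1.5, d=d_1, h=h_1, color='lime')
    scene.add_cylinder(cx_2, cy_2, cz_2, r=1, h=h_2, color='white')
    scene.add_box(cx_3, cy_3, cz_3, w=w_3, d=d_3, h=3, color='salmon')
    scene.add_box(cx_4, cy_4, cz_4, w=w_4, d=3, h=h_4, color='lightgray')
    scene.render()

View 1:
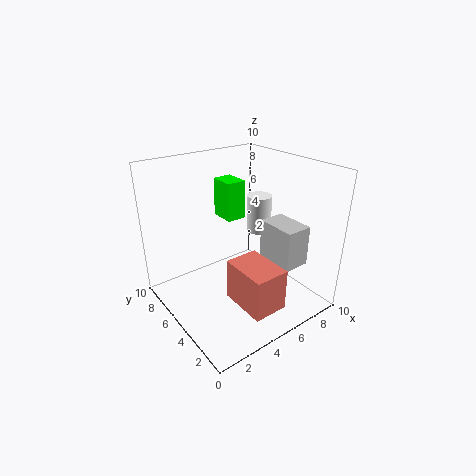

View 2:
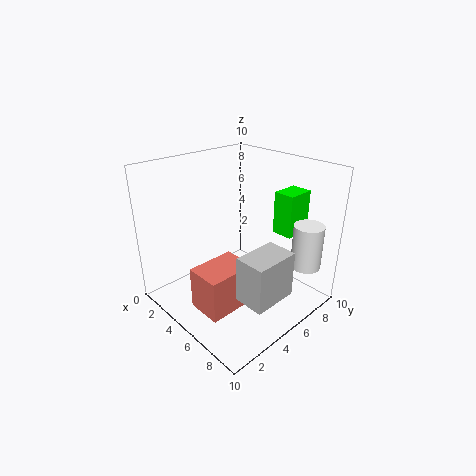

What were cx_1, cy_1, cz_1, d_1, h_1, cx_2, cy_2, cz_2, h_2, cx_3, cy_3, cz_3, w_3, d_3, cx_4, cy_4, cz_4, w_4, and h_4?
cx_1 = 6
cy_1 = 7.5
cz_1 = 5
d_1 = 2
h_1 = 3
cx_2 = 9
cy_2 = 7.5
cz_2 = 3.5
h_2 = 3
cx_3 = 4
cy_3 = 1.5
cz_3 = 0.5
w_3 = 2.5
d_3 = 3.5
cx_4 = 7.5
cy_4 = 2.5
cz_4 = 2.5
w_4 = 2
h_4 = 3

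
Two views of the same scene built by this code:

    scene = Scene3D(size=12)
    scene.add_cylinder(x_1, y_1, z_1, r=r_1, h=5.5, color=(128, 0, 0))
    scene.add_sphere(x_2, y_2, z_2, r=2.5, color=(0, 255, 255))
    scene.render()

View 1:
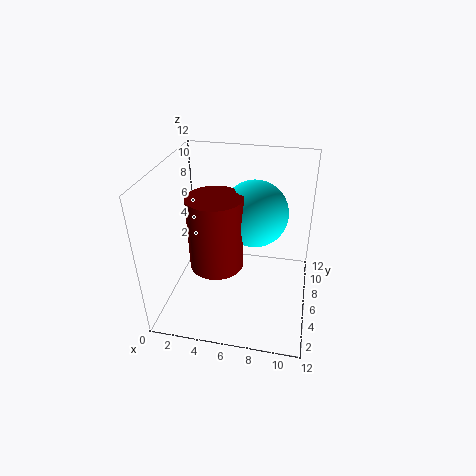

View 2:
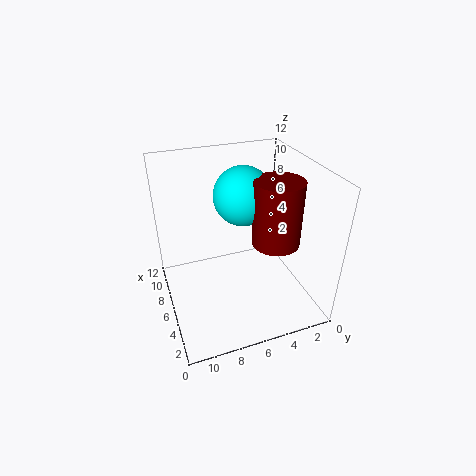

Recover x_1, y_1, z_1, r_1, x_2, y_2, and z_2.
x_1 = 5
y_1 = 3
z_1 = 5.5
r_1 = 2
x_2 = 7.5
y_2 = 5
z_2 = 9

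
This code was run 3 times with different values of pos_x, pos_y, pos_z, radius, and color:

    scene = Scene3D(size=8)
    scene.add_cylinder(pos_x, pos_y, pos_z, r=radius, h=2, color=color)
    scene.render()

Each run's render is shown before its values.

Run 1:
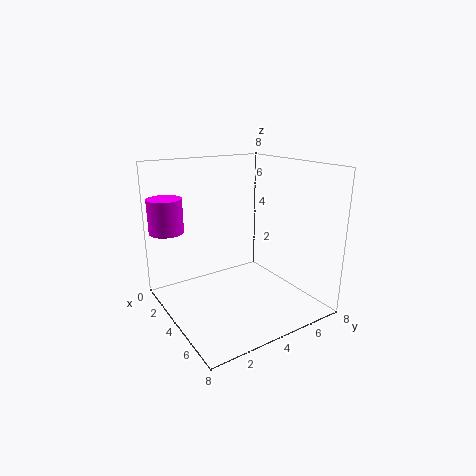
pos_x = 1; pos_y = 1; pos_z = 4; radius = 1; color = 'magenta'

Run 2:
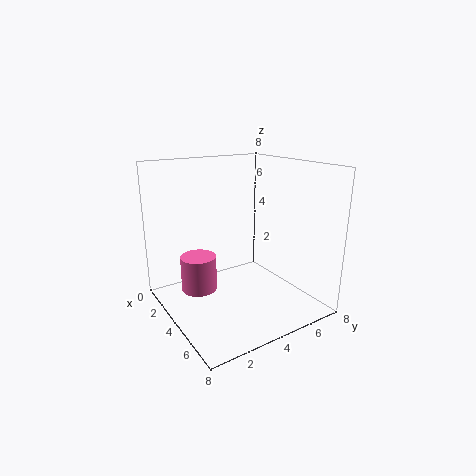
pos_x = 3; pos_y = 2; pos_z = 1; radius = 1; color = 'hotpink'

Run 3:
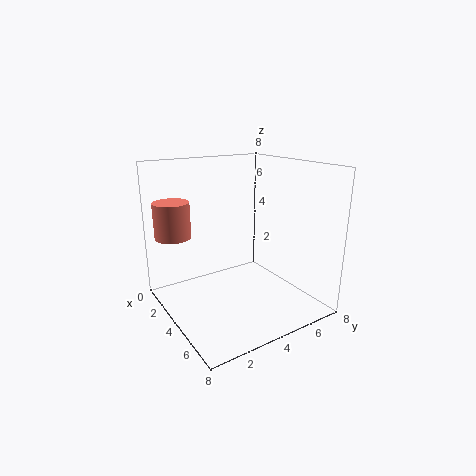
pos_x = 2; pos_y = 1; pos_z = 4; radius = 1; color = 'salmon'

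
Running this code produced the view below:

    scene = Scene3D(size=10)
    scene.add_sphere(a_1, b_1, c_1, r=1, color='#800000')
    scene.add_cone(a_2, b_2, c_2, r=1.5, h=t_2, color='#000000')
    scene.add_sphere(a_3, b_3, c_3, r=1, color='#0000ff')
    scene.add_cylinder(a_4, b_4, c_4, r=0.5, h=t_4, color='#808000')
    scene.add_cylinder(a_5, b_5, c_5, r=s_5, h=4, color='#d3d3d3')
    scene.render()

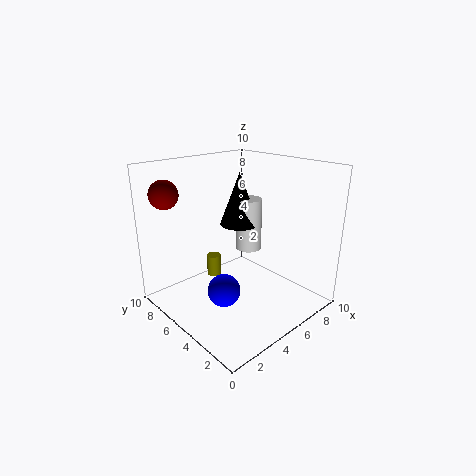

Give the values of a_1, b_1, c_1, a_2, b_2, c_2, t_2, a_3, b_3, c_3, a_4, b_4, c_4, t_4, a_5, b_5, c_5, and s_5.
a_1 = 1.5
b_1 = 8.5
c_1 = 8
a_2 = 7
b_2 = 7
c_2 = 5
t_2 = 4
a_3 = 2
b_3 = 3
c_3 = 3
a_4 = 4
b_4 = 6.5
c_4 = 2
t_4 = 1.5
a_5 = 7.5
b_5 = 6.5
c_5 = 3
s_5 = 1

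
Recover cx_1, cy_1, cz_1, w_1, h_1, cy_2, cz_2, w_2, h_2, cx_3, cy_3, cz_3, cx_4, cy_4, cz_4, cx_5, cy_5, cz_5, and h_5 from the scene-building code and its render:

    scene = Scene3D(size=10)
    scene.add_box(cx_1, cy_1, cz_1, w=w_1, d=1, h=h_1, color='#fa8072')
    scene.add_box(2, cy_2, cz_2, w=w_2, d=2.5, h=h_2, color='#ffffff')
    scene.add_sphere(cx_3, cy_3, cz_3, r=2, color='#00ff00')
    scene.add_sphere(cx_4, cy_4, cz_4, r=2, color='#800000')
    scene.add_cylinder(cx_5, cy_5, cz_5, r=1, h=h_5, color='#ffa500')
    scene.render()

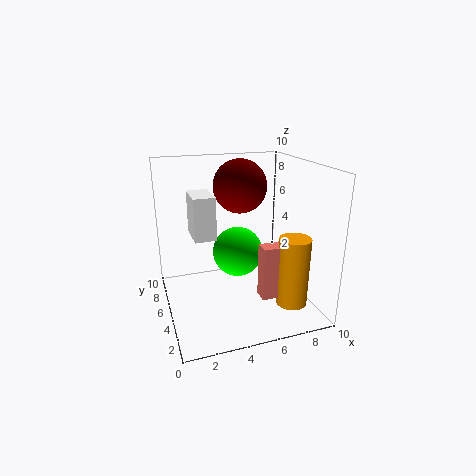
cx_1 = 5.5
cy_1 = 1.5
cz_1 = 2
w_1 = 3
h_1 = 3.5
cy_2 = 5
cz_2 = 5
w_2 = 1.5
h_2 = 3
cx_3 = 6
cy_3 = 8
cz_3 = 2.5
cx_4 = 6
cy_4 = 7.5
cz_4 = 8
cx_5 = 7.5
cy_5 = 1.5
cz_5 = 1.5
h_5 = 4.5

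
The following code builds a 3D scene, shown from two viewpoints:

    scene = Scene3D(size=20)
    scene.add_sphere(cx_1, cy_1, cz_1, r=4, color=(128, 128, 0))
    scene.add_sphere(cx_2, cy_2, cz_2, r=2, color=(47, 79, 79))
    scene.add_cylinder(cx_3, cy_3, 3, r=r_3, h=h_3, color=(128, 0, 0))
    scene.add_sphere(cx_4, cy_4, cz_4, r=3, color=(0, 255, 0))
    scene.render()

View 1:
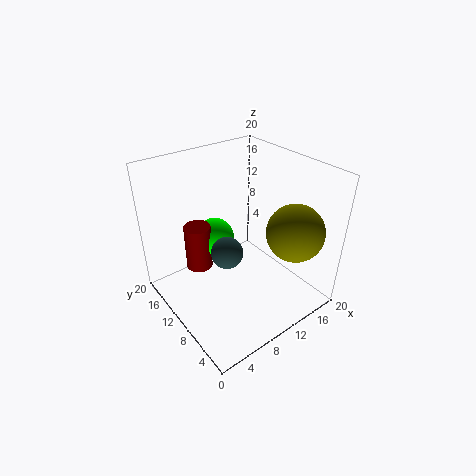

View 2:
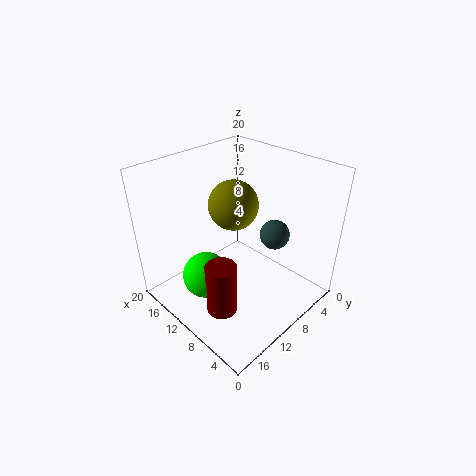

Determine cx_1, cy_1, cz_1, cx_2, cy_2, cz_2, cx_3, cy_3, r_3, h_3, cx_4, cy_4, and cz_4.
cx_1 = 16
cy_1 = 5
cz_1 = 11
cx_2 = 6
cy_2 = 7
cz_2 = 11
cx_3 = 7
cy_3 = 16
r_3 = 2
h_3 = 7
cx_4 = 10
cy_4 = 16
cz_4 = 7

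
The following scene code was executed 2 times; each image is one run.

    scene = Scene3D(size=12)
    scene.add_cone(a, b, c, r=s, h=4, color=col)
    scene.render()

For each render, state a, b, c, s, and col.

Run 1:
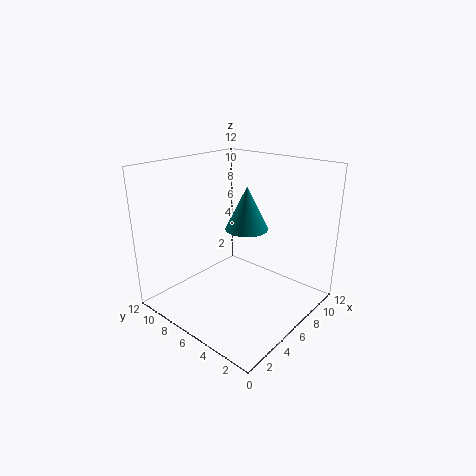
a = 9, b = 7.5, c = 5.5, s = 2, col = 'teal'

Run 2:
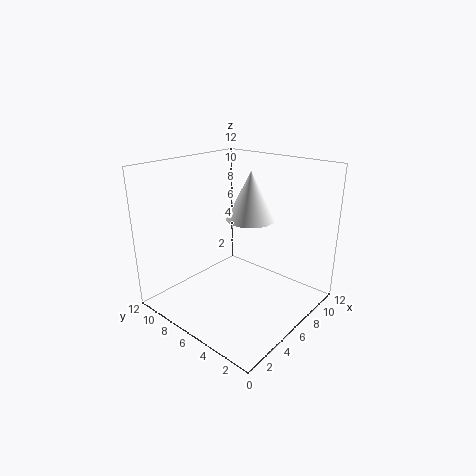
a = 7, b = 5.5, c = 7.5, s = 2, col = 'white'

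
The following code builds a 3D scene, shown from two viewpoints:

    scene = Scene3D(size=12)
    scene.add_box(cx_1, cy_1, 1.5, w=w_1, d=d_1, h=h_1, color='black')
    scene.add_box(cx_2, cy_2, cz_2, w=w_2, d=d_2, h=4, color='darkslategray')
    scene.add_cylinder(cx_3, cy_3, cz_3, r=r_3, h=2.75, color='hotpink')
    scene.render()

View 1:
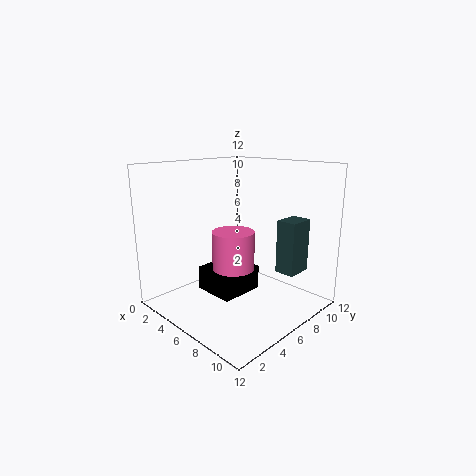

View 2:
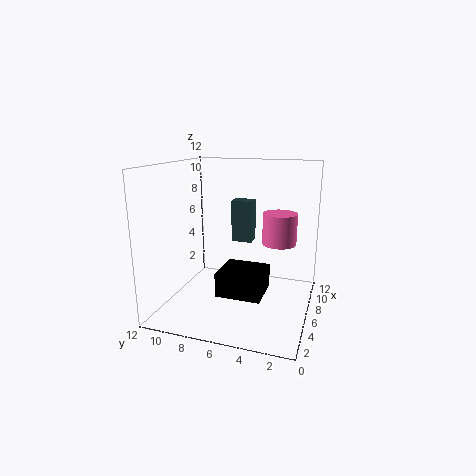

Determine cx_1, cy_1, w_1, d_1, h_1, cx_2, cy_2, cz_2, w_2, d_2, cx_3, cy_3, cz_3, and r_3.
cx_1 = 3.75, cy_1 = 3.5, w_1 = 3.5, d_1 = 3.75, h_1 = 2, cx_2 = 10, cy_2 = 6, cz_2 = 4.25, w_2 = 1.5, d_2 = 2, cx_3 = 8.5, cy_3 = 3, cz_3 = 5, r_3 = 1.5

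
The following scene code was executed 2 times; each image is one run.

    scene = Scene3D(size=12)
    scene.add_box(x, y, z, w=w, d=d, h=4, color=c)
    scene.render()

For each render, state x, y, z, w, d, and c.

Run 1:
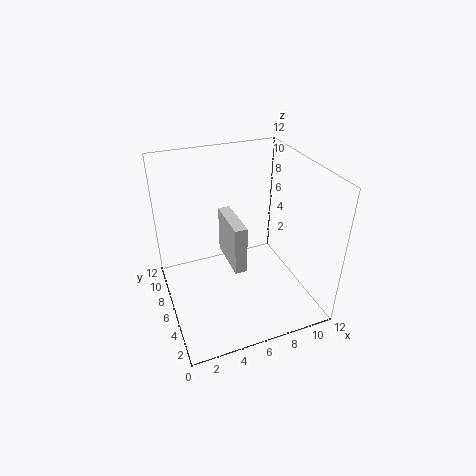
x = 5; y = 4; z = 4; w = 1; d = 4; c = 'lightgray'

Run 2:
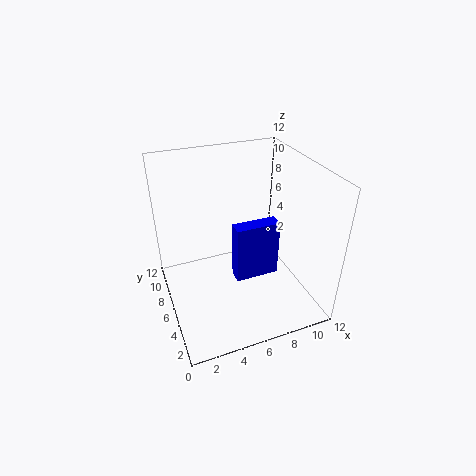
x = 4; y = 1; z = 6; w = 3; d = 1; c = 'blue'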